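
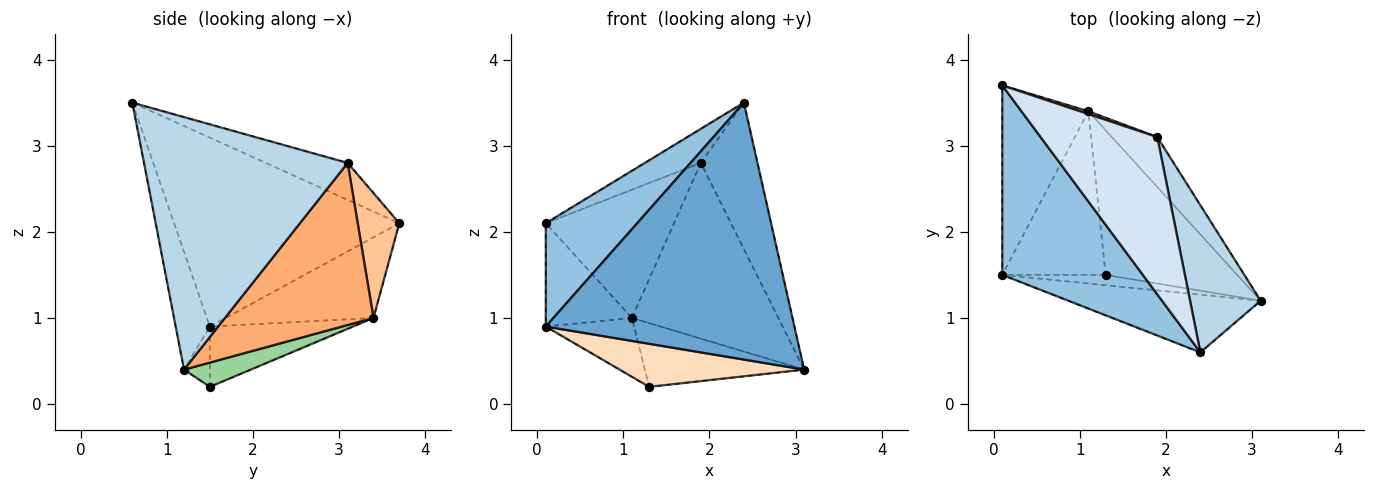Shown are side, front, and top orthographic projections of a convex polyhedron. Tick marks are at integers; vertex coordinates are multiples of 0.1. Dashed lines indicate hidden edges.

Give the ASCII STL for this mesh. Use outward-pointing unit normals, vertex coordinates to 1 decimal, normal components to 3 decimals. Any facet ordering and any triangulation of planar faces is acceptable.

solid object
 facet normal -0.133 -0.967 -0.217
  outer loop
   vertex 2.4 0.6 3.5
   vertex 0.1 1.5 0.9
   vertex 3.1 1.2 0.4
  endloop
 endfacet
 facet normal -0.763 -0.310 0.568
  outer loop
   vertex 2.4 0.6 3.5
   vertex 0.1 3.7 2.1
   vertex 0.1 1.5 0.9
  endloop
 endfacet
 facet normal 0.930 0.259 0.260
  outer loop
   vertex 1.9 3.1 2.8
   vertex 2.4 0.6 3.5
   vertex 3.1 1.2 0.4
  endloop
 endfacet
 facet normal -0.296 0.202 0.934
  outer loop
   vertex 1.9 3.1 2.8
   vertex 0.1 3.7 2.1
   vertex 2.4 0.6 3.5
  endloop
 endfacet
 facet normal -0.635 0.370 -0.678
  outer loop
   vertex 1.1 3.4 1.0
   vertex 0.1 1.5 0.9
   vertex 0.1 3.7 2.1
  endloop
 endfacet
 facet normal 0.698 0.688 -0.196
  outer loop
   vertex 1.1 3.4 1.0
   vertex 1.9 3.1 2.8
   vertex 3.1 1.2 0.4
  endloop
 endfacet
 facet normal 0.309 0.951 0.021
  outer loop
   vertex 1.1 3.4 1.0
   vertex 0.1 3.7 2.1
   vertex 1.9 3.1 2.8
  endloop
 endfacet
 facet normal -0.135 -0.964 -0.231
  outer loop
   vertex 1.3 1.5 0.2
   vertex 3.1 1.2 0.4
   vertex 0.1 1.5 0.9
  endloop
 endfacet
 facet normal -0.481 0.297 -0.825
  outer loop
   vertex 1.3 1.5 0.2
   vertex 0.1 1.5 0.9
   vertex 1.1 3.4 1.0
  endloop
 endfacet
 facet normal 0.167 0.397 -0.902
  outer loop
   vertex 1.3 1.5 0.2
   vertex 1.1 3.4 1.0
   vertex 3.1 1.2 0.4
  endloop
 endfacet
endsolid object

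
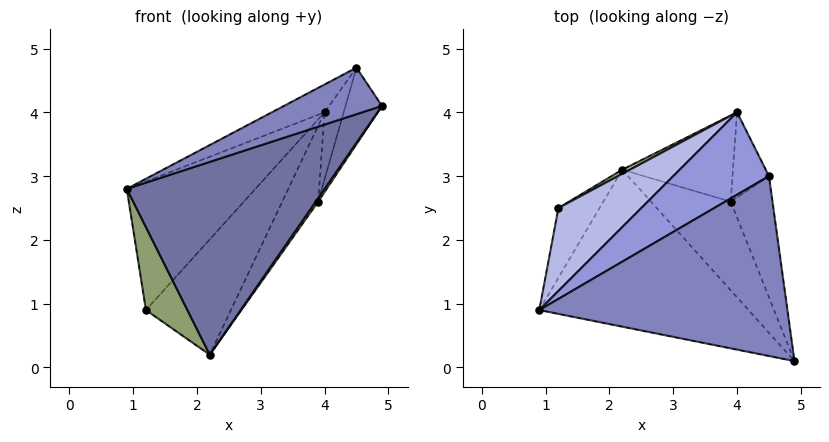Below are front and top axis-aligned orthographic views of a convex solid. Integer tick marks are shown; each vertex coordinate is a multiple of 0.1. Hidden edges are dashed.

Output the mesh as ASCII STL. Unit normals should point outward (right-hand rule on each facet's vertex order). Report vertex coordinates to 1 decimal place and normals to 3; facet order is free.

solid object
 facet normal 0.050 -0.775 -0.630
  outer loop
   vertex 2.2 3.1 0.2
   vertex 4.9 0.1 4.1
   vertex 0.9 0.9 2.8
  endloop
 endfacet
 facet normal -0.343 -0.235 0.909
  outer loop
   vertex 4.5 3.0 4.7
   vertex 0.9 0.9 2.8
   vertex 4.9 0.1 4.1
  endloop
 endfacet
 facet normal -0.566 0.264 0.781
  outer loop
   vertex 4.5 3.0 4.7
   vertex 4.0 4.0 4.0
   vertex 0.9 0.9 2.8
  endloop
 endfacet
 facet normal -0.724 0.580 0.374
  outer loop
   vertex 1.2 2.5 0.9
   vertex 0.9 0.9 2.8
   vertex 4.0 4.0 4.0
  endloop
 endfacet
 facet normal 0.009 -0.766 -0.643
  outer loop
   vertex 1.2 2.5 0.9
   vertex 2.2 3.1 0.2
   vertex 0.9 0.9 2.8
  endloop
 endfacet
 facet normal -0.498 0.866 0.031
  outer loop
   vertex 1.2 2.5 0.9
   vertex 4.0 4.0 4.0
   vertex 2.2 3.1 0.2
  endloop
 endfacet
 facet normal 0.814 -0.023 -0.581
  outer loop
   vertex 3.9 2.6 2.6
   vertex 4.9 0.1 4.1
   vertex 2.2 3.1 0.2
  endloop
 endfacet
 facet normal 0.782 0.412 -0.468
  outer loop
   vertex 3.9 2.6 2.6
   vertex 2.2 3.1 0.2
   vertex 4.0 4.0 4.0
  endloop
 endfacet
 facet normal 0.933 0.191 -0.303
  outer loop
   vertex 3.9 2.6 2.6
   vertex 4.5 3.0 4.7
   vertex 4.9 0.1 4.1
  endloop
 endfacet
 facet normal 0.919 0.243 -0.309
  outer loop
   vertex 3.9 2.6 2.6
   vertex 4.0 4.0 4.0
   vertex 4.5 3.0 4.7
  endloop
 endfacet
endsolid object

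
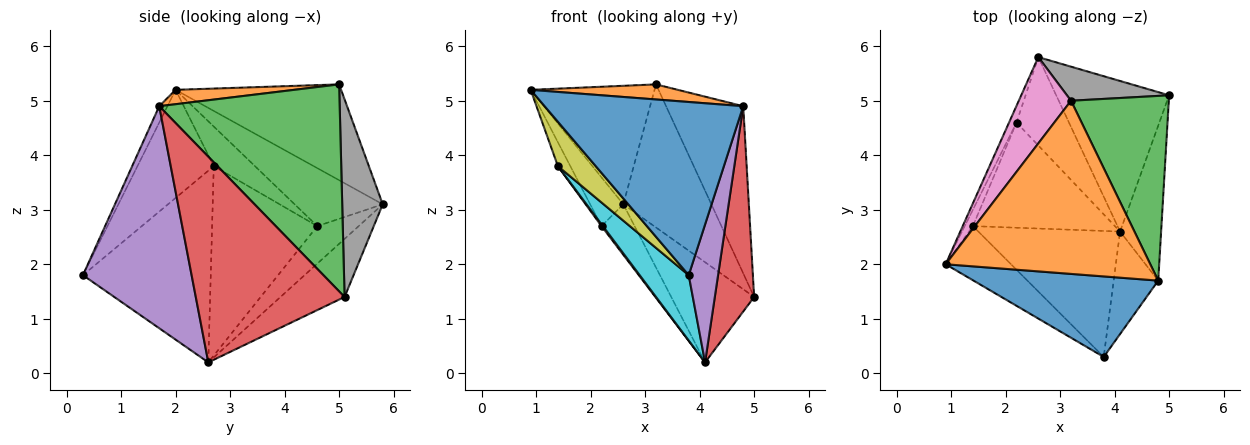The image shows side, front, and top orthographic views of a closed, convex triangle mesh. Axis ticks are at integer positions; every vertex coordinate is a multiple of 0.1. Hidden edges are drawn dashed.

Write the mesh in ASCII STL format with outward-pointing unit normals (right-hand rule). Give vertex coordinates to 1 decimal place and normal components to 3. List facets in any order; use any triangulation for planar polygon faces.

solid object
 facet normal -0.037 -0.906 0.421
  outer loop
   vertex 4.8 1.7 4.9
   vertex 0.9 2.0 5.2
   vertex 3.8 0.3 1.8
  endloop
 endfacet
 facet normal 0.070 -0.087 0.994
  outer loop
   vertex 4.8 1.7 4.9
   vertex 3.2 5.0 5.3
   vertex 0.9 2.0 5.2
  endloop
 endfacet
 facet normal 0.843 0.361 0.398
  outer loop
   vertex 4.8 1.7 4.9
   vertex 5.0 5.1 1.4
   vertex 3.2 5.0 5.3
  endloop
 endfacet
 facet normal 0.949 -0.251 -0.189
  outer loop
   vertex 4.1 2.6 0.2
   vertex 5.0 5.1 1.4
   vertex 4.8 1.7 4.9
  endloop
 endfacet
 facet normal 0.948 -0.256 -0.190
  outer loop
   vertex 4.1 2.6 0.2
   vertex 4.8 1.7 4.9
   vertex 3.8 0.3 1.8
  endloop
 endfacet
 facet normal -0.394 0.509 -0.765
  outer loop
   vertex 2.6 5.8 3.1
   vertex 5.0 5.1 1.4
   vertex 4.1 2.6 0.2
  endloop
 endfacet
 facet normal -0.734 0.549 0.400
  outer loop
   vertex 2.6 5.8 3.1
   vertex 0.9 2.0 5.2
   vertex 3.2 5.0 5.3
  endloop
 endfacet
 facet normal 0.409 0.888 0.211
  outer loop
   vertex 2.6 5.8 3.1
   vertex 3.2 5.0 5.3
   vertex 5.0 5.1 1.4
  endloop
 endfacet
 facet normal -0.788 -0.391 -0.477
  outer loop
   vertex 1.4 2.7 3.8
   vertex 3.8 0.3 1.8
   vertex 0.9 2.0 5.2
  endloop
 endfacet
 facet normal -0.768 -0.295 -0.568
  outer loop
   vertex 1.4 2.7 3.8
   vertex 4.1 2.6 0.2
   vertex 3.8 0.3 1.8
  endloop
 endfacet
 facet normal -0.527 0.422 -0.738
  outer loop
   vertex 2.2 4.6 2.7
   vertex 2.6 5.8 3.1
   vertex 4.1 2.6 0.2
  endloop
 endfacet
 facet normal -0.800 -0.010 -0.600
  outer loop
   vertex 2.2 4.6 2.7
   vertex 4.1 2.6 0.2
   vertex 1.4 2.7 3.8
  endloop
 endfacet
 facet normal -0.929 0.350 -0.120
  outer loop
   vertex 2.2 4.6 2.7
   vertex 0.9 2.0 5.2
   vertex 2.6 5.8 3.1
  endloop
 endfacet
 facet normal -0.939 0.283 -0.194
  outer loop
   vertex 2.2 4.6 2.7
   vertex 1.4 2.7 3.8
   vertex 0.9 2.0 5.2
  endloop
 endfacet
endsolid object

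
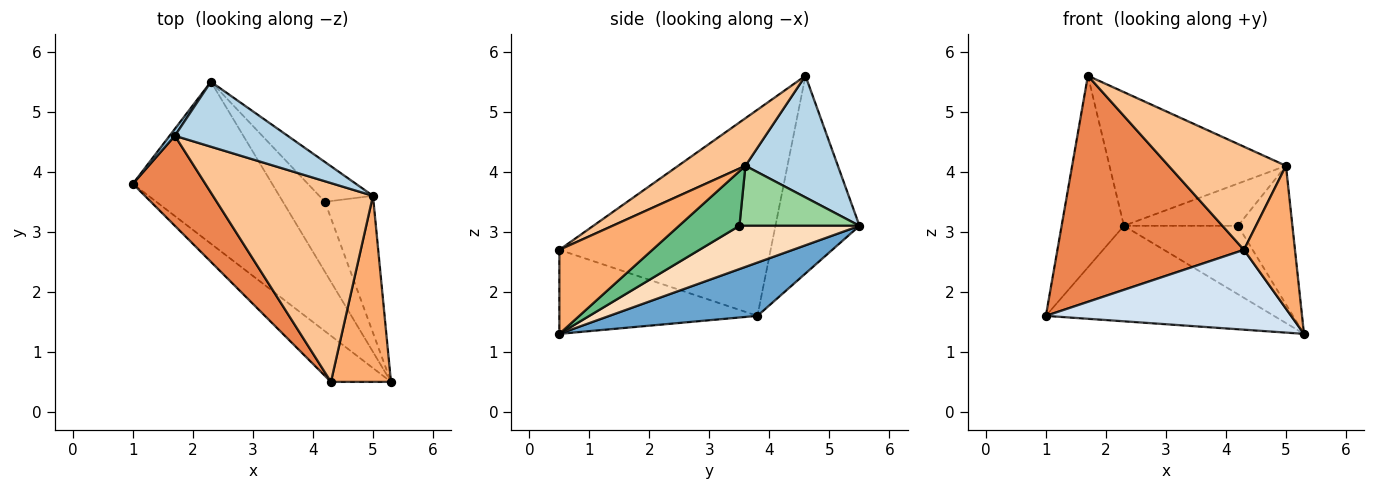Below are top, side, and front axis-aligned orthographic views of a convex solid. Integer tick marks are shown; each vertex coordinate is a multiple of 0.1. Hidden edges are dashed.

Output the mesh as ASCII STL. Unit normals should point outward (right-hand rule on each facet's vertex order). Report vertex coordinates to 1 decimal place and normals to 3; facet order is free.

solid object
 facet normal 0.313 0.482 -0.818
  outer loop
   vertex 2.3 5.5 3.1
   vertex 5.3 0.5 1.3
   vertex 1.0 3.8 1.6
  endloop
 endfacet
 facet normal -0.803 0.595 0.022
  outer loop
   vertex 1.7 4.6 5.6
   vertex 2.3 5.5 3.1
   vertex 1.0 3.8 1.6
  endloop
 endfacet
 facet normal 0.426 0.814 0.395
  outer loop
   vertex 5.0 3.6 4.1
   vertex 2.3 5.5 3.1
   vertex 1.7 4.6 5.6
  endloop
 endfacet
 facet normal -0.573 -0.710 -0.409
  outer loop
   vertex 4.3 0.5 2.7
   vertex 1.0 3.8 1.6
   vertex 5.3 0.5 1.3
  endloop
 endfacet
 facet normal -0.725 -0.640 0.255
  outer loop
   vertex 4.3 0.5 2.7
   vertex 1.7 4.6 5.6
   vertex 1.0 3.8 1.6
  endloop
 endfacet
 facet normal 0.743 -0.408 0.531
  outer loop
   vertex 4.3 0.5 2.7
   vertex 5.3 0.5 1.3
   vertex 5.0 3.6 4.1
  endloop
 endfacet
 facet normal 0.255 -0.445 0.858
  outer loop
   vertex 4.3 0.5 2.7
   vertex 5.0 3.6 4.1
   vertex 1.7 4.6 5.6
  endloop
 endfacet
 facet normal 0.593 0.563 -0.576
  outer loop
   vertex 4.2 3.5 3.1
   vertex 5.3 0.5 1.3
   vertex 2.3 5.5 3.1
  endloop
 endfacet
 facet normal 0.620 0.558 -0.552
  outer loop
   vertex 4.2 3.5 3.1
   vertex 5.0 3.6 4.1
   vertex 5.3 0.5 1.3
  endloop
 endfacet
 facet normal 0.608 0.578 -0.544
  outer loop
   vertex 4.2 3.5 3.1
   vertex 2.3 5.5 3.1
   vertex 5.0 3.6 4.1
  endloop
 endfacet
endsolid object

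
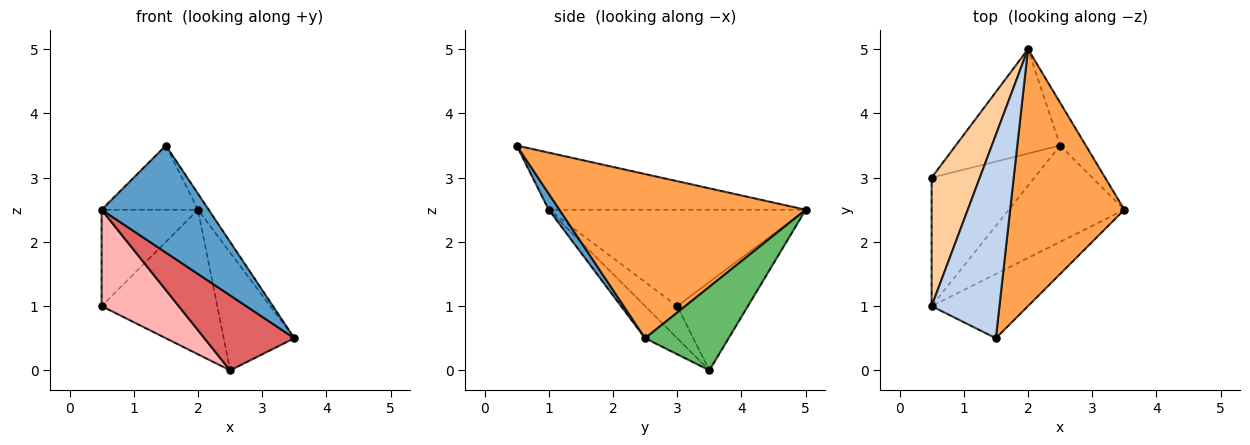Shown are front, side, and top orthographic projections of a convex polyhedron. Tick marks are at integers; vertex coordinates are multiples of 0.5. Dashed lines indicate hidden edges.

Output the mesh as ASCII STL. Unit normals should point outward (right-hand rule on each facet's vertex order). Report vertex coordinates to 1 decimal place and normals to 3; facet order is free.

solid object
 facet normal 0.085 -0.854 -0.513
  outer loop
   vertex 1.5 0.5 3.5
   vertex 0.5 1.0 2.5
   vertex 3.5 2.5 0.5
  endloop
 endfacet
 facet normal -0.626 0.235 0.744
  outer loop
   vertex 1.5 0.5 3.5
   vertex 2.0 5.0 2.5
   vertex 0.5 1.0 2.5
  endloop
 endfacet
 facet normal 0.820 0.036 0.571
  outer loop
   vertex 1.5 0.5 3.5
   vertex 3.5 2.5 0.5
   vertex 2.0 5.0 2.5
  endloop
 endfacet
 facet normal -0.848 0.318 0.424
  outer loop
   vertex 0.5 3.0 1.0
   vertex 0.5 1.0 2.5
   vertex 2.0 5.0 2.5
  endloop
 endfacet
 facet normal 0.743 0.629 -0.229
  outer loop
   vertex 2.5 3.5 0.0
   vertex 2.0 5.0 2.5
   vertex 3.5 2.5 0.5
  endloop
 endfacet
 facet normal -0.444 0.726 -0.525
  outer loop
   vertex 2.5 3.5 0.0
   vertex 0.5 3.0 1.0
   vertex 2.0 5.0 2.5
  endloop
 endfacet
 facet normal -0.214 -0.600 -0.771
  outer loop
   vertex 2.5 3.5 0.0
   vertex 3.5 2.5 0.5
   vertex 0.5 1.0 2.5
  endloop
 endfacet
 facet normal -0.243 -0.582 -0.776
  outer loop
   vertex 2.5 3.5 0.0
   vertex 0.5 1.0 2.5
   vertex 0.5 3.0 1.0
  endloop
 endfacet
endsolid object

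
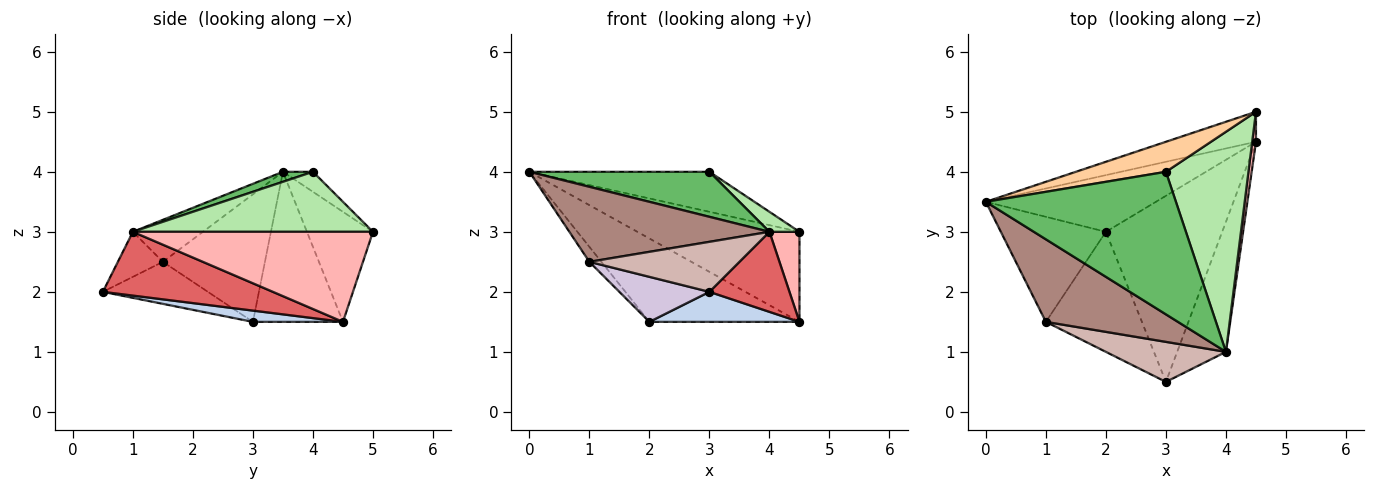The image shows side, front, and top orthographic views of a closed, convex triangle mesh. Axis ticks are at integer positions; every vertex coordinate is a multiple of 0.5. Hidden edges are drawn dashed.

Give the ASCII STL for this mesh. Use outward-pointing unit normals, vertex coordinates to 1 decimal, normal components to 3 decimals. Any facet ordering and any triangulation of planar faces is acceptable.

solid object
 facet normal -0.444 0.741 -0.504
  outer loop
   vertex 2.0 3.0 1.5
   vertex 0.0 3.5 4.0
   vertex 4.5 4.5 1.5
  endloop
 endfacet
 facet normal 0.095 -0.159 -0.983
  outer loop
   vertex 2.0 3.0 1.5
   vertex 4.5 4.5 1.5
   vertex 3.0 0.5 2.0
  endloop
 endfacet
 facet normal -0.361 0.885 -0.295
  outer loop
   vertex 4.5 5.0 3.0
   vertex 4.5 4.5 1.5
   vertex 0.0 3.5 4.0
  endloop
 endfacet
 facet normal -0.132 0.793 0.595
  outer loop
   vertex 4.5 5.0 3.0
   vertex 0.0 3.5 4.0
   vertex 3.0 4.0 4.0
  endloop
 endfacet
 facet normal 0.050 -0.301 0.952
  outer loop
   vertex 4.0 1.0 3.0
   vertex 3.0 4.0 4.0
   vertex 0.0 3.5 4.0
  endloop
 endfacet
 facet normal 0.587 -0.073 0.807
  outer loop
   vertex 4.0 1.0 3.0
   vertex 4.5 5.0 3.0
   vertex 3.0 4.0 4.0
  endloop
 endfacet
 facet normal 0.744 -0.350 -0.569
  outer loop
   vertex 4.0 1.0 3.0
   vertex 3.0 0.5 2.0
   vertex 4.5 4.5 1.5
  endloop
 endfacet
 facet normal 0.991 -0.124 0.041
  outer loop
   vertex 4.0 1.0 3.0
   vertex 4.5 4.5 1.5
   vertex 4.5 5.0 3.0
  endloop
 endfacet
 facet normal -0.769 0.090 -0.633
  outer loop
   vertex 1.0 1.5 2.5
   vertex 0.0 3.5 4.0
   vertex 2.0 3.0 1.5
  endloop
 endfacet
 facet normal -0.379 -0.325 -0.866
  outer loop
   vertex 1.0 1.5 2.5
   vertex 2.0 3.0 1.5
   vertex 3.0 0.5 2.0
  endloop
 endfacet
 facet normal -0.229 -0.655 0.720
  outer loop
   vertex 1.0 1.5 2.5
   vertex 4.0 1.0 3.0
   vertex 0.0 3.5 4.0
  endloop
 endfacet
 facet normal -0.228 -0.760 0.608
  outer loop
   vertex 1.0 1.5 2.5
   vertex 3.0 0.5 2.0
   vertex 4.0 1.0 3.0
  endloop
 endfacet
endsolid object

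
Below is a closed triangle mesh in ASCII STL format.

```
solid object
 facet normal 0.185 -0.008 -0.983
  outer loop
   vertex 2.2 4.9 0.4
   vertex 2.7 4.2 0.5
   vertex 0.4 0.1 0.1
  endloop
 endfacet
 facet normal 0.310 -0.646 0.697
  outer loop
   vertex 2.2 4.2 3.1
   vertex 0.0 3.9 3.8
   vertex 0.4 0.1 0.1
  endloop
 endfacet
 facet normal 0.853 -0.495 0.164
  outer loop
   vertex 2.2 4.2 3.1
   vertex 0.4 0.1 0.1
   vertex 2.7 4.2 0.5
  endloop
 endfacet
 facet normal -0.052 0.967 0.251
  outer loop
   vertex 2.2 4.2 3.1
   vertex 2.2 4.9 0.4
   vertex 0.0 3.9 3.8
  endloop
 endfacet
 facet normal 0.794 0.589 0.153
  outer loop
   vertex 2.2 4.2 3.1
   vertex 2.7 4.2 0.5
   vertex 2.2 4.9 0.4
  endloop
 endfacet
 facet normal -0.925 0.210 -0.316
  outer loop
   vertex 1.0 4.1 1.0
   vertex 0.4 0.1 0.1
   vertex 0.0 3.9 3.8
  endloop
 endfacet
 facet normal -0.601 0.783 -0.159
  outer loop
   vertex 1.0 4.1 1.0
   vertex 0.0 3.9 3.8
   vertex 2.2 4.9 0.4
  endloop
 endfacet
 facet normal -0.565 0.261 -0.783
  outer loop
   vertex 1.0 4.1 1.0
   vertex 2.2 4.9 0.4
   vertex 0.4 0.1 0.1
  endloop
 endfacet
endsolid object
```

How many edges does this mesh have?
12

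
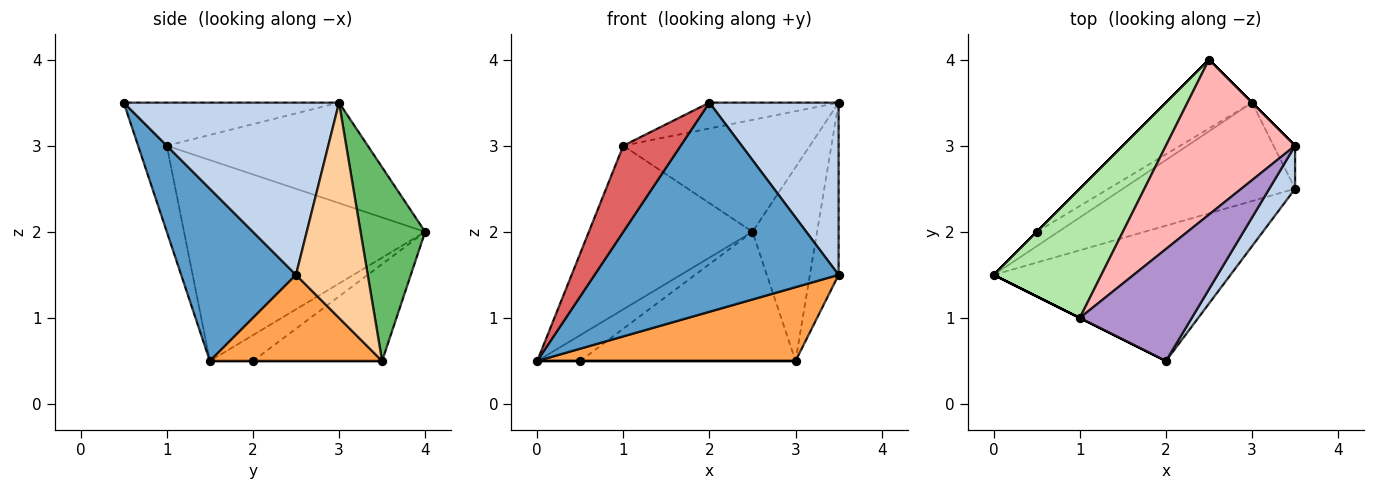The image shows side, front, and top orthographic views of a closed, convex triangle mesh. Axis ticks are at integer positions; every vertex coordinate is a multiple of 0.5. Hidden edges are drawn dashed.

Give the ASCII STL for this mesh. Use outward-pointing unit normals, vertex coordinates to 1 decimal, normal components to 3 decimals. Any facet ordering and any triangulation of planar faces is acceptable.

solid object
 facet normal 0.367 -0.781 -0.505
  outer loop
   vertex 2.0 0.5 3.5
   vertex 0.0 1.5 0.5
   vertex 3.5 2.5 1.5
  endloop
 endfacet
 facet normal 0.850 -0.510 0.128
  outer loop
   vertex 3.5 3.0 3.5
   vertex 2.0 0.5 3.5
   vertex 3.5 2.5 1.5
  endloop
 endfacet
 facet normal 0.371 -0.557 -0.743
  outer loop
   vertex 3.0 3.5 0.5
   vertex 3.5 2.5 1.5
   vertex 0.0 1.5 0.5
  endloop
 endfacet
 facet normal 0.925 0.370 -0.092
  outer loop
   vertex 3.0 3.5 0.5
   vertex 3.5 3.0 3.5
   vertex 3.5 2.5 1.5
  endloop
 endfacet
 facet normal 0.707 0.707 0.000
  outer loop
   vertex 3.0 3.5 0.5
   vertex 2.5 4.0 2.0
   vertex 3.5 3.0 3.5
  endloop
 endfacet
 facet normal -0.756 0.513 0.405
  outer loop
   vertex 1.0 1.0 3.0
   vertex 2.5 4.0 2.0
   vertex 0.0 1.5 0.5
  endloop
 endfacet
 facet normal -0.447 -0.894 0.000
  outer loop
   vertex 1.0 1.0 3.0
   vertex 0.0 1.5 0.5
   vertex 2.0 0.5 3.5
  endloop
 endfacet
 facet normal -0.533 0.495 0.686
  outer loop
   vertex 1.0 1.0 3.0
   vertex 3.5 3.0 3.5
   vertex 2.5 4.0 2.0
  endloop
 endfacet
 facet normal -0.351 0.211 0.912
  outer loop
   vertex 1.0 1.0 3.0
   vertex 2.0 0.5 3.5
   vertex 3.5 3.0 3.5
  endloop
 endfacet
 facet normal -0.707 0.707 0.000
  outer loop
   vertex 0.5 2.0 0.5
   vertex 0.0 1.5 0.5
   vertex 2.5 4.0 2.0
  endloop
 endfacet
 facet normal 0.000 0.000 -1.000
  outer loop
   vertex 0.5 2.0 0.5
   vertex 3.0 3.5 0.5
   vertex 0.0 1.5 0.5
  endloop
 endfacet
 facet normal -0.468 0.780 -0.416
  outer loop
   vertex 0.5 2.0 0.5
   vertex 2.5 4.0 2.0
   vertex 3.0 3.5 0.5
  endloop
 endfacet
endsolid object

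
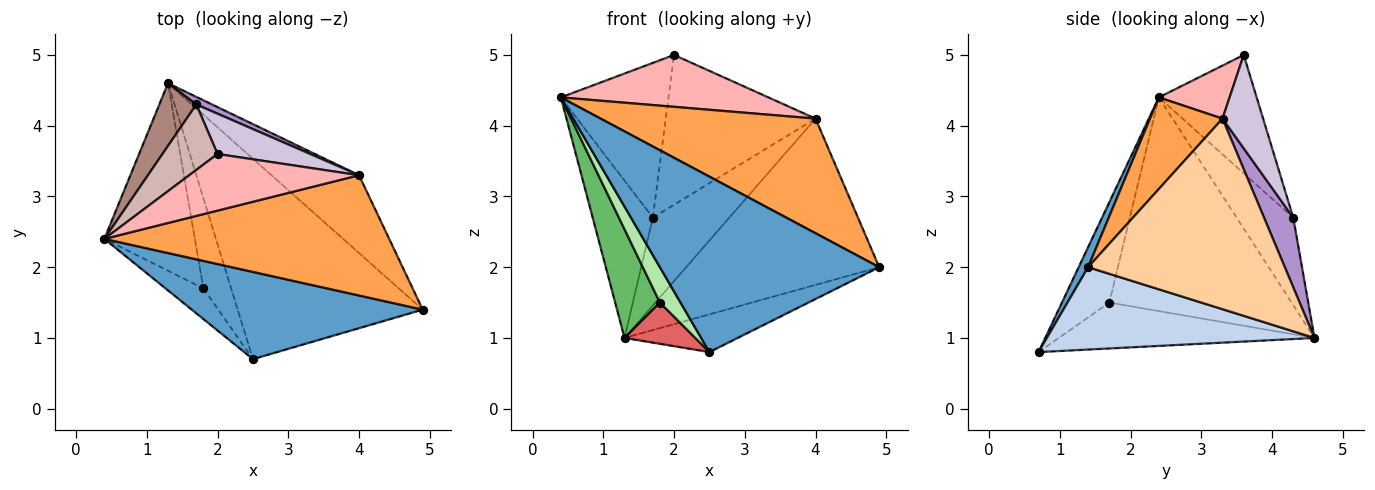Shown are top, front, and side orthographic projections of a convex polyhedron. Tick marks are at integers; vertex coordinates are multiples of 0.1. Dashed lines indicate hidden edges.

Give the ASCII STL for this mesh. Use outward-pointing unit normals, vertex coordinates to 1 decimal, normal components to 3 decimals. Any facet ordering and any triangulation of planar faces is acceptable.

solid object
 facet normal 0.038 -0.895 0.445
  outer loop
   vertex 2.5 0.7 0.8
   vertex 4.9 1.4 2.0
   vertex 0.4 2.4 4.4
  endloop
 endfacet
 facet normal 0.401 0.169 -0.900
  outer loop
   vertex 2.5 0.7 0.8
   vertex 1.3 4.6 1.0
   vertex 4.9 1.4 2.0
  endloop
 endfacet
 facet normal 0.227 -0.672 0.705
  outer loop
   vertex 4.0 3.3 4.1
   vertex 0.4 2.4 4.4
   vertex 4.9 1.4 2.0
  endloop
 endfacet
 facet normal 0.678 0.666 -0.312
  outer loop
   vertex 4.0 3.3 4.1
   vertex 4.9 1.4 2.0
   vertex 1.3 4.6 1.0
  endloop
 endfacet
 facet normal -0.898 -0.220 -0.380
  outer loop
   vertex 1.8 1.7 1.5
   vertex 0.4 2.4 4.4
   vertex 1.3 4.6 1.0
  endloop
 endfacet
 facet normal -0.866 -0.377 -0.327
  outer loop
   vertex 1.8 1.7 1.5
   vertex 2.5 0.7 0.8
   vertex 0.4 2.4 4.4
  endloop
 endfacet
 facet normal -0.833 -0.230 -0.504
  outer loop
   vertex 1.8 1.7 1.5
   vertex 1.3 4.6 1.0
   vertex 2.5 0.7 0.8
  endloop
 endfacet
 facet normal 0.224 -0.658 0.718
  outer loop
   vertex 2.0 3.6 5.0
   vertex 0.4 2.4 4.4
   vertex 4.0 3.3 4.1
  endloop
 endfacet
 facet normal 0.356 0.931 0.081
  outer loop
   vertex 1.7 4.3 2.7
   vertex 4.0 3.3 4.1
   vertex 1.3 4.6 1.0
  endloop
 endfacet
 facet normal 0.253 0.934 0.251
  outer loop
   vertex 1.7 4.3 2.7
   vertex 2.0 3.6 5.0
   vertex 4.0 3.3 4.1
  endloop
 endfacet
 facet normal -0.658 0.699 0.278
  outer loop
   vertex 1.7 4.3 2.7
   vertex 1.3 4.6 1.0
   vertex 0.4 2.4 4.4
  endloop
 endfacet
 facet normal -0.642 0.706 0.299
  outer loop
   vertex 1.7 4.3 2.7
   vertex 0.4 2.4 4.4
   vertex 2.0 3.6 5.0
  endloop
 endfacet
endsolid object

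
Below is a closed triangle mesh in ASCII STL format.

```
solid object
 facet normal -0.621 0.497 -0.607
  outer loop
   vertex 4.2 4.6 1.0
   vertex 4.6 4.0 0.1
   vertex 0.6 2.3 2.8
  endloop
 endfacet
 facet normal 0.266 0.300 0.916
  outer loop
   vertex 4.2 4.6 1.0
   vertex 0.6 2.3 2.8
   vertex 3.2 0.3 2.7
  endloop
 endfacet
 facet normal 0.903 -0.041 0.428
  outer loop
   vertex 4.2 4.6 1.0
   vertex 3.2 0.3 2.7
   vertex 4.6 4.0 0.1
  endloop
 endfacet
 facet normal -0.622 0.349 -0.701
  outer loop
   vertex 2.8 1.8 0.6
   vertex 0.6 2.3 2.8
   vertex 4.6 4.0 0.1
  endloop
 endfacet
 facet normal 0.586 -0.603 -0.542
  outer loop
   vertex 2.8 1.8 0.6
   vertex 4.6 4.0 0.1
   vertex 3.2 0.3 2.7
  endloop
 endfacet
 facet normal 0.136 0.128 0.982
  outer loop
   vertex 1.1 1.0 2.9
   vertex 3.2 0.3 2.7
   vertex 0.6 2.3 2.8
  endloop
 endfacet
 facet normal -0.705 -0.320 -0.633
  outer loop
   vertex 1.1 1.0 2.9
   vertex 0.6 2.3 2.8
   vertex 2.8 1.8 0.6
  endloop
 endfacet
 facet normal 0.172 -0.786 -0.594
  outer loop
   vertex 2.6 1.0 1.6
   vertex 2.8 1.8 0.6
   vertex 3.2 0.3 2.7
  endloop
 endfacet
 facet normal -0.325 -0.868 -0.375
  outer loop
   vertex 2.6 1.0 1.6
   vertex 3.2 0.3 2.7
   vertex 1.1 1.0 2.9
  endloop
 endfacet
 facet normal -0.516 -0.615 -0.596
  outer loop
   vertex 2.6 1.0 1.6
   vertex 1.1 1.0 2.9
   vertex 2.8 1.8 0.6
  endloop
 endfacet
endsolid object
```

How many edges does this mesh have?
15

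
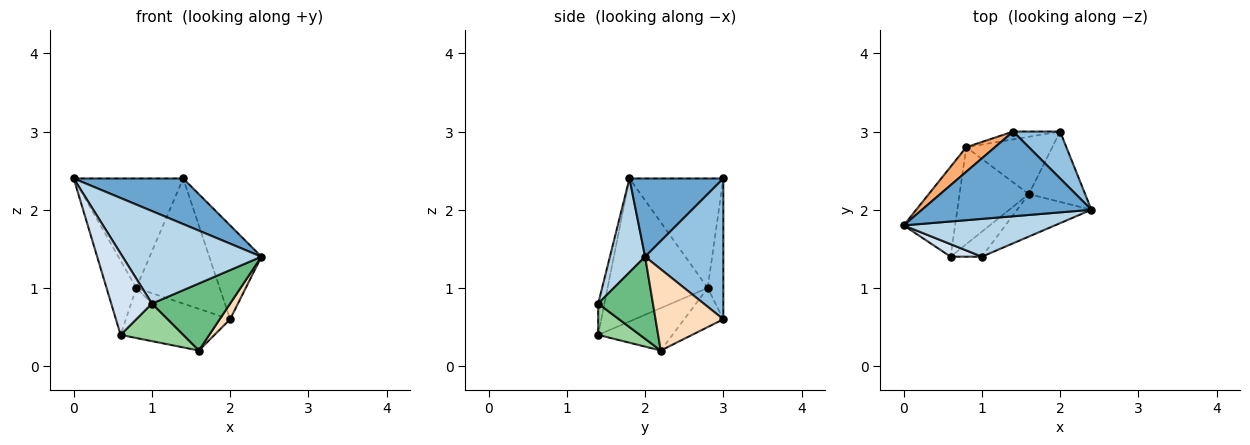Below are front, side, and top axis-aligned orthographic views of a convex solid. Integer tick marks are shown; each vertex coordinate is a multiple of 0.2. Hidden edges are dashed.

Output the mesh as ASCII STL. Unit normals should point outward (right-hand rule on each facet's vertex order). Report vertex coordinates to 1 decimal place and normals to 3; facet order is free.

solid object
 facet normal 0.376 -0.439 0.816
  outer loop
   vertex 1.4 3.0 2.4
   vertex 0.0 1.8 2.4
   vertex 2.4 2.0 1.4
  endloop
 endfacet
 facet normal 0.802 0.535 0.267
  outer loop
   vertex 1.4 3.0 2.4
   vertex 2.4 2.0 1.4
   vertex 2.0 3.0 0.6
  endloop
 endfacet
 facet normal 0.228 -0.901 0.368
  outer loop
   vertex 1.0 1.4 0.8
   vertex 2.4 2.0 1.4
   vertex 0.0 1.8 2.4
  endloop
 endfacet
 facet normal -0.150 -0.977 0.150
  outer loop
   vertex 1.0 1.4 0.8
   vertex 0.0 1.8 2.4
   vertex 0.6 1.4 0.4
  endloop
 endfacet
 facet normal -0.906 0.269 -0.326
  outer loop
   vertex 0.8 2.8 1.0
   vertex 0.6 1.4 0.4
   vertex 0.0 1.8 2.4
  endloop
 endfacet
 facet normal -0.642 0.748 0.168
  outer loop
   vertex 0.8 2.8 1.0
   vertex 0.0 1.8 2.4
   vertex 1.4 3.0 2.4
  endloop
 endfacet
 facet normal -0.184 0.981 -0.061
  outer loop
   vertex 0.8 2.8 1.0
   vertex 1.4 3.0 2.4
   vertex 2.0 3.0 0.6
  endloop
 endfacet
 facet normal 0.816 -0.125 -0.565
  outer loop
   vertex 1.6 2.2 0.2
   vertex 2.0 3.0 0.6
   vertex 2.4 2.0 1.4
  endloop
 endfacet
 facet normal 0.509 -0.727 -0.461
  outer loop
   vertex 1.6 2.2 0.2
   vertex 2.4 2.0 1.4
   vertex 1.0 1.4 0.8
  endloop
 endfacet
 facet normal 0.485 -0.728 -0.485
  outer loop
   vertex 1.6 2.2 0.2
   vertex 1.0 1.4 0.8
   vertex 0.6 1.4 0.4
  endloop
 endfacet
 facet normal -0.345 0.552 -0.759
  outer loop
   vertex 1.6 2.2 0.2
   vertex 0.8 2.8 1.0
   vertex 2.0 3.0 0.6
  endloop
 endfacet
 facet normal -0.478 0.403 -0.780
  outer loop
   vertex 1.6 2.2 0.2
   vertex 0.6 1.4 0.4
   vertex 0.8 2.8 1.0
  endloop
 endfacet
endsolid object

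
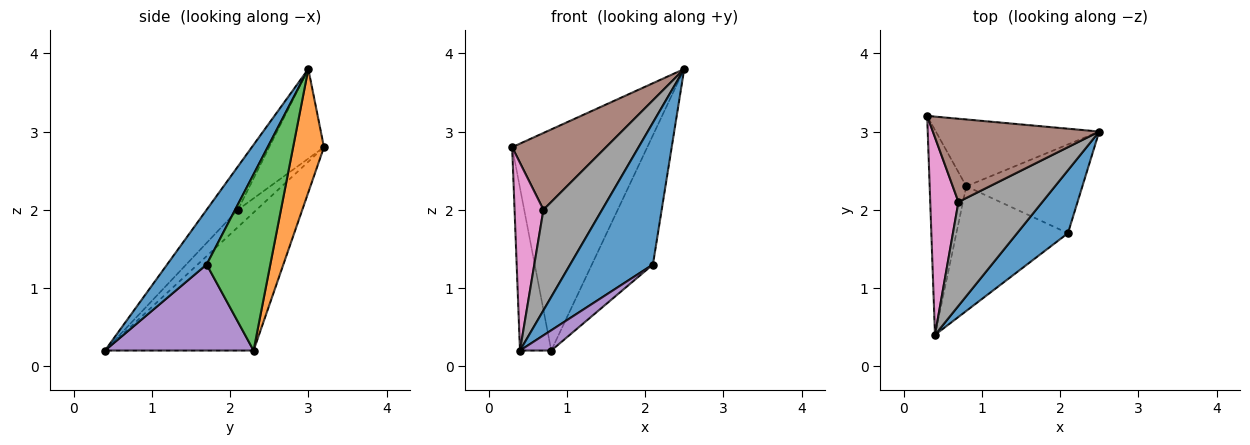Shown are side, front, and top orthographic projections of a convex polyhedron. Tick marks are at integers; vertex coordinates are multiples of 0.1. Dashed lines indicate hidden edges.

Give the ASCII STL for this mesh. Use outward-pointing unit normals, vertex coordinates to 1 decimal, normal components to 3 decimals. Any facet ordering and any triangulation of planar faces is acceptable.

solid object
 facet normal 0.400 -0.838 0.372
  outer loop
   vertex 2.1 1.7 1.3
   vertex 2.5 3.0 3.8
   vertex 0.4 0.4 0.2
  endloop
 endfacet
 facet normal 0.213 0.935 -0.283
  outer loop
   vertex 0.8 2.3 0.2
   vertex 0.3 3.2 2.8
   vertex 2.5 3.0 3.8
  endloop
 endfacet
 facet normal 0.652 0.625 -0.429
  outer loop
   vertex 0.8 2.3 0.2
   vertex 2.5 3.0 3.8
   vertex 2.1 1.7 1.3
  endloop
 endfacet
 facet normal -0.947 0.199 -0.251
  outer loop
   vertex 0.8 2.3 0.2
   vertex 0.4 0.4 0.2
   vertex 0.3 3.2 2.8
  endloop
 endfacet
 facet normal 0.606 -0.128 -0.785
  outer loop
   vertex 0.8 2.3 0.2
   vertex 2.1 1.7 1.3
   vertex 0.4 0.4 0.2
  endloop
 endfacet
 facet normal -0.368 -0.631 0.683
  outer loop
   vertex 0.7 2.1 2.0
   vertex 2.5 3.0 3.8
   vertex 0.3 3.2 2.8
  endloop
 endfacet
 facet normal -0.407 -0.629 0.662
  outer loop
   vertex 0.7 2.1 2.0
   vertex 0.3 3.2 2.8
   vertex 0.4 0.4 0.2
  endloop
 endfacet
 facet normal -0.348 -0.652 0.674
  outer loop
   vertex 0.7 2.1 2.0
   vertex 0.4 0.4 0.2
   vertex 2.5 3.0 3.8
  endloop
 endfacet
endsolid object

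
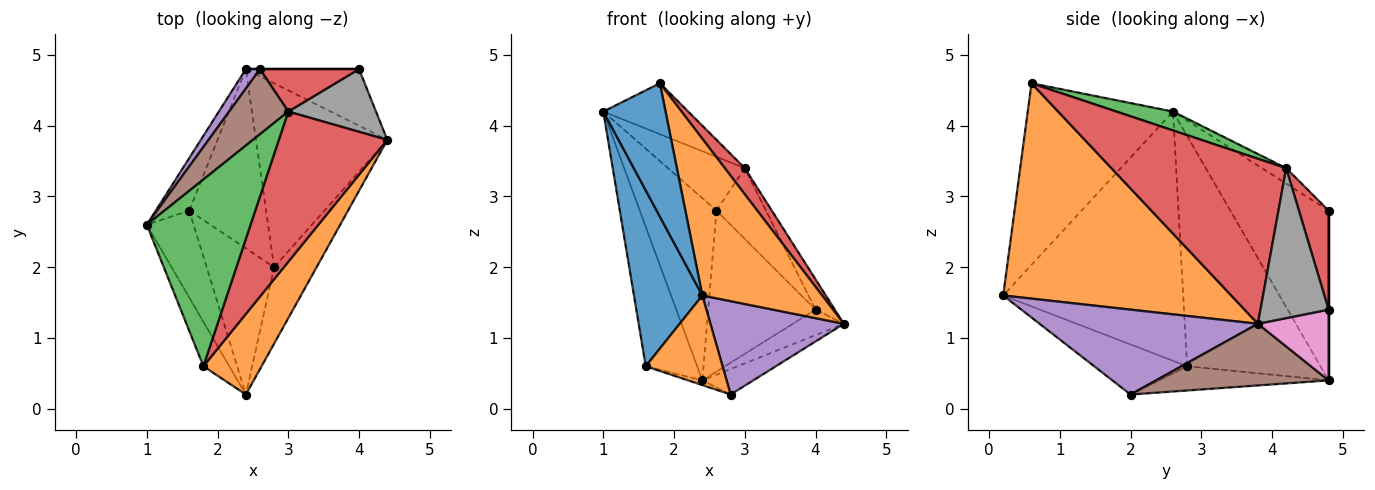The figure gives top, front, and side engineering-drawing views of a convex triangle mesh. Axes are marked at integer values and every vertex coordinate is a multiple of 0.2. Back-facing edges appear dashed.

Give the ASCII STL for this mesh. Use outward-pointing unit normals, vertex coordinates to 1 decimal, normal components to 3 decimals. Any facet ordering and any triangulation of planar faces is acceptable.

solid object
 facet normal -0.911 -0.391 -0.130
  outer loop
   vertex 1.8 0.6 4.6
   vertex 1.0 2.6 4.2
   vertex 2.4 0.2 1.6
  endloop
 endfacet
 facet normal 0.861 -0.452 0.233
  outer loop
   vertex 1.8 0.6 4.6
   vertex 2.4 0.2 1.6
   vertex 4.4 3.8 1.2
  endloop
 endfacet
 facet normal 0.173 0.259 0.950
  outer loop
   vertex 3.0 4.2 3.4
   vertex 1.0 2.6 4.2
   vertex 1.8 0.6 4.6
  endloop
 endfacet
 facet normal 0.832 -0.095 0.547
  outer loop
   vertex 3.0 4.2 3.4
   vertex 1.8 0.6 4.6
   vertex 4.4 3.8 1.2
  endloop
 endfacet
 facet normal 0.785 -0.480 -0.392
  outer loop
   vertex 2.8 2.0 0.2
   vertex 4.4 3.8 1.2
   vertex 2.4 0.2 1.6
  endloop
 endfacet
 facet normal 0.421 0.124 -0.898
  outer loop
   vertex 2.8 2.0 0.2
   vertex 2.4 4.8 0.4
   vertex 4.4 3.8 1.2
  endloop
 endfacet
 facet normal 0.495 0.357 -0.792
  outer loop
   vertex 4.0 4.8 1.4
   vertex 4.4 3.8 1.2
   vertex 2.4 4.8 0.4
  endloop
 endfacet
 facet normal 0.839 0.237 0.490
  outer loop
   vertex 4.0 4.8 1.4
   vertex 3.0 4.2 3.4
   vertex 4.4 3.8 1.2
  endloop
 endfacet
 facet normal -0.925 0.356 -0.134
  outer loop
   vertex 1.6 2.8 0.6
   vertex 1.0 2.6 4.2
   vertex 2.4 4.8 0.4
  endloop
 endfacet
 facet normal -0.301 0.025 -0.953
  outer loop
   vertex 1.6 2.8 0.6
   vertex 2.4 4.8 0.4
   vertex 2.8 2.0 0.2
  endloop
 endfacet
 facet normal -0.921 -0.350 -0.173
  outer loop
   vertex 1.6 2.8 0.6
   vertex 2.4 0.2 1.6
   vertex 1.0 2.6 4.2
  endloop
 endfacet
 facet normal -0.535 -0.442 -0.721
  outer loop
   vertex 1.6 2.8 0.6
   vertex 2.8 2.0 0.2
   vertex 2.4 0.2 1.6
  endloop
 endfacet
 facet normal 0.000 1.000 0.000
  outer loop
   vertex 2.6 4.8 2.8
   vertex 4.0 4.8 1.4
   vertex 2.4 4.8 0.4
  endloop
 endfacet
 facet normal 0.457 0.762 0.457
  outer loop
   vertex 2.6 4.8 2.8
   vertex 3.0 4.2 3.4
   vertex 4.0 4.8 1.4
  endloop
 endfacet
 facet normal -0.787 0.614 0.066
  outer loop
   vertex 2.6 4.8 2.8
   vertex 2.4 4.8 0.4
   vertex 1.0 2.6 4.2
  endloop
 endfacet
 facet normal -0.197 0.624 0.756
  outer loop
   vertex 2.6 4.8 2.8
   vertex 1.0 2.6 4.2
   vertex 3.0 4.2 3.4
  endloop
 endfacet
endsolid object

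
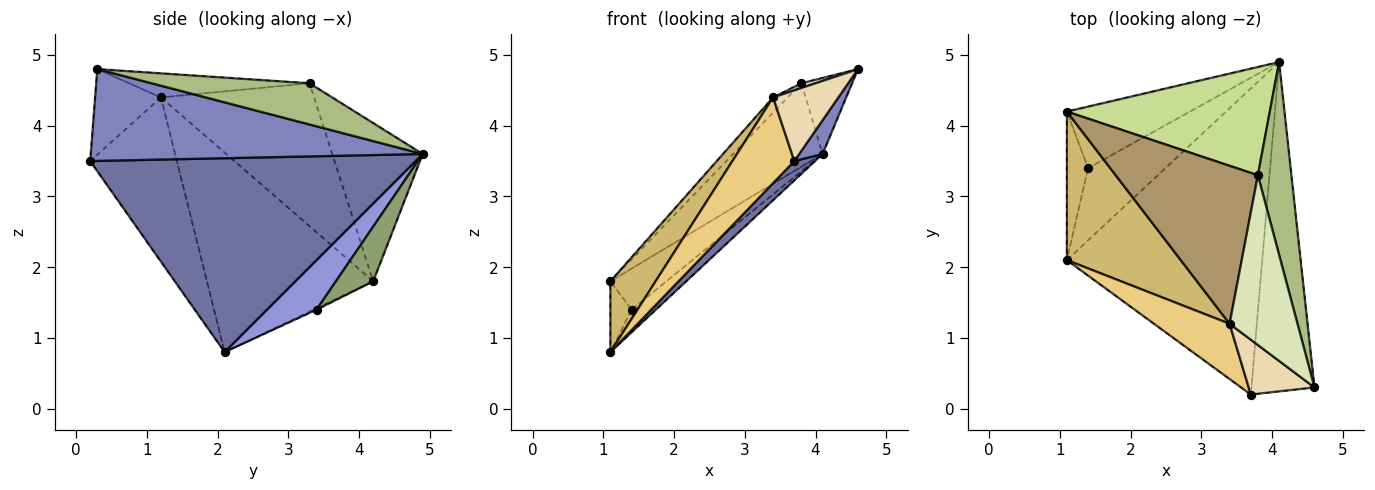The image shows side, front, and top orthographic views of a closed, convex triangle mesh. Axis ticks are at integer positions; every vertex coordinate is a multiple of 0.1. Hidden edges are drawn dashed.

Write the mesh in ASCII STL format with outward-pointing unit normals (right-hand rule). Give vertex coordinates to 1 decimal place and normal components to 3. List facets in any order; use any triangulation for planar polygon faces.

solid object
 facet normal 0.704 -0.045 -0.709
  outer loop
   vertex 3.7 0.2 3.5
   vertex 1.1 2.1 0.8
   vertex 4.1 4.9 3.6
  endloop
 endfacet
 facet normal 0.823 -0.058 -0.565
  outer loop
   vertex 3.7 0.2 3.5
   vertex 4.1 4.9 3.6
   vertex 4.6 0.3 4.8
  endloop
 endfacet
 facet normal 0.521 0.255 -0.814
  outer loop
   vertex 1.4 3.4 1.4
   vertex 4.1 4.9 3.6
   vertex 1.1 2.1 0.8
  endloop
 endfacet
 facet normal -0.057 0.429 -0.901
  outer loop
   vertex 1.4 3.4 1.4
   vertex 1.1 2.1 0.8
   vertex 1.1 4.2 1.8
  endloop
 endfacet
 facet normal 0.347 0.520 -0.780
  outer loop
   vertex 1.4 3.4 1.4
   vertex 1.1 4.2 1.8
   vertex 4.1 4.9 3.6
  endloop
 endfacet
 facet normal 0.753 0.242 0.612
  outer loop
   vertex 3.8 3.3 4.6
   vertex 4.6 0.3 4.8
   vertex 4.1 4.9 3.6
  endloop
 endfacet
 facet normal -0.525 0.520 0.674
  outer loop
   vertex 3.8 3.3 4.6
   vertex 4.1 4.9 3.6
   vertex 1.1 4.2 1.8
  endloop
 endfacet
 facet normal -0.334 -0.026 0.942
  outer loop
   vertex 3.4 1.2 4.4
   vertex 4.6 0.3 4.8
   vertex 3.8 3.3 4.6
  endloop
 endfacet
 facet normal -0.707 0.068 0.704
  outer loop
   vertex 3.4 1.2 4.4
   vertex 3.8 3.3 4.6
   vertex 1.1 4.2 1.8
  endloop
 endfacet
 facet normal -0.845 -0.230 0.483
  outer loop
   vertex 3.4 1.2 4.4
   vertex 1.1 4.2 1.8
   vertex 1.1 2.1 0.8
  endloop
 endfacet
 facet normal -0.762 -0.544 0.351
  outer loop
   vertex 3.4 1.2 4.4
   vertex 1.1 2.1 0.8
   vertex 3.7 0.2 3.5
  endloop
 endfacet
 facet normal -0.623 -0.618 0.479
  outer loop
   vertex 3.4 1.2 4.4
   vertex 3.7 0.2 3.5
   vertex 4.6 0.3 4.8
  endloop
 endfacet
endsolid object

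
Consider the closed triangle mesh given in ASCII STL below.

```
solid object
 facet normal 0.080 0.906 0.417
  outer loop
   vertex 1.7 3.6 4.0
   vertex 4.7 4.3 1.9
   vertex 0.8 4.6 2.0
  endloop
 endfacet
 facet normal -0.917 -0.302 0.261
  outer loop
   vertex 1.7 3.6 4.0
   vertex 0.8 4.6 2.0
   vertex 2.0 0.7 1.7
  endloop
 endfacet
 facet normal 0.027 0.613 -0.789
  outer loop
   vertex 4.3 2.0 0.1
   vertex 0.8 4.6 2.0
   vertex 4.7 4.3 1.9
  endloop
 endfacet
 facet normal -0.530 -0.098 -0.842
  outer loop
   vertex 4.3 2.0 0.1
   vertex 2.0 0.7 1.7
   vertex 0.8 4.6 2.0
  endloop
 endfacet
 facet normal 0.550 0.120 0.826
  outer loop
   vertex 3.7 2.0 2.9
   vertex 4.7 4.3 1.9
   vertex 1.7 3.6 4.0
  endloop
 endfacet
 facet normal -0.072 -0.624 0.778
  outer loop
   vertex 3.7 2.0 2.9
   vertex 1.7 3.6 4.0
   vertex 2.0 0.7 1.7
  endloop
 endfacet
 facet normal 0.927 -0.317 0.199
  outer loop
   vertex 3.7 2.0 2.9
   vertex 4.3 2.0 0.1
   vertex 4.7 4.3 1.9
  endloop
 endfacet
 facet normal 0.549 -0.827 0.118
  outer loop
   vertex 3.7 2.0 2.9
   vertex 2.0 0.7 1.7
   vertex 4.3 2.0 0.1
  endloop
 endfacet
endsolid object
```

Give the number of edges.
12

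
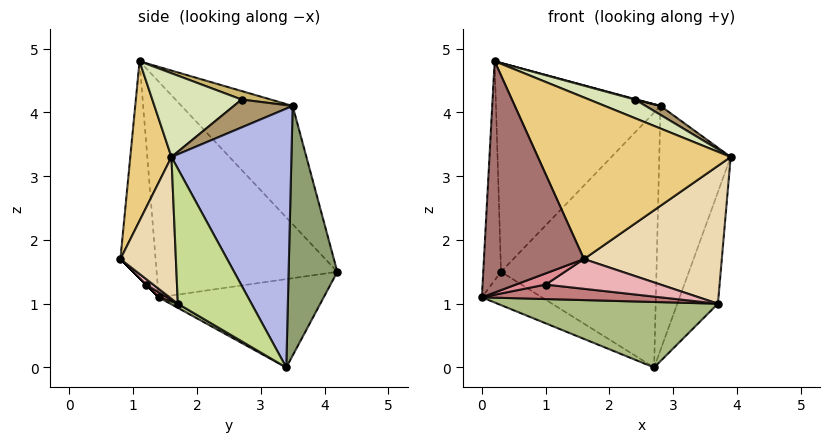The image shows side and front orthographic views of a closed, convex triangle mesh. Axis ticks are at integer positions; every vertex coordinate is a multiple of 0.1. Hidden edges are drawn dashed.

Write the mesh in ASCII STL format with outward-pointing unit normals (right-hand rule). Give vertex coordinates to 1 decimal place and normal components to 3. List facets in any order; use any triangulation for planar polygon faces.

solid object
 facet normal -0.993 0.098 0.062
  outer loop
   vertex 0.2 1.1 4.8
   vertex 0.3 4.2 1.5
   vertex 0.0 1.4 1.1
  endloop
 endfacet
 facet normal -0.479 0.174 -0.860
  outer loop
   vertex 2.7 3.4 0.0
   vertex 0.0 1.4 1.1
   vertex 0.3 4.2 1.5
  endloop
 endfacet
 facet normal -0.445 0.659 0.606
  outer loop
   vertex 2.8 3.5 4.1
   vertex 0.3 4.2 1.5
   vertex 0.2 1.1 4.8
  endloop
 endfacet
 facet normal 0.859 0.511 -0.033
  outer loop
   vertex 2.8 3.5 4.1
   vertex 3.9 1.6 3.3
   vertex 2.7 3.4 0.0
  endloop
 endfacet
 facet normal 0.299 0.954 -0.031
  outer loop
   vertex 2.8 3.5 4.1
   vertex 2.7 3.4 0.0
   vertex 0.3 4.2 1.5
  endloop
 endfacet
 facet normal 0.017 -0.499 -0.866
  outer loop
   vertex 3.7 1.7 1.0
   vertex 0.0 1.4 1.1
   vertex 2.7 3.4 0.0
  endloop
 endfacet
 facet normal 0.874 0.482 -0.055
  outer loop
   vertex 3.7 1.7 1.0
   vertex 2.7 3.4 0.0
   vertex 3.9 1.6 3.3
  endloop
 endfacet
 facet normal 0.391 -0.201 0.898
  outer loop
   vertex 2.4 2.7 4.2
   vertex 0.2 1.1 4.8
   vertex 3.9 1.6 3.3
  endloop
 endfacet
 facet normal 0.449 -0.114 0.886
  outer loop
   vertex 2.4 2.7 4.2
   vertex 3.9 1.6 3.3
   vertex 2.8 3.5 4.1
  endloop
 endfacet
 facet normal 0.275 -0.017 0.961
  outer loop
   vertex 2.4 2.7 4.2
   vertex 2.8 3.5 4.1
   vertex 0.2 1.1 4.8
  endloop
 endfacet
 facet normal 0.205 -0.961 0.186
  outer loop
   vertex 1.6 0.8 1.7
   vertex 3.9 1.6 3.3
   vertex 0.2 1.1 4.8
  endloop
 endfacet
 facet normal 0.372 -0.925 -0.073
  outer loop
   vertex 1.6 0.8 1.7
   vertex 3.7 1.7 1.0
   vertex 3.9 1.6 3.3
  endloop
 endfacet
 facet normal -0.331 -0.942 -0.058
  outer loop
   vertex 1.6 0.8 1.7
   vertex 0.2 1.1 4.8
   vertex 0.0 1.4 1.1
  endloop
 endfacet
 facet normal 0.030 -0.628 -0.778
  outer loop
   vertex 1.0 1.2 1.3
   vertex 0.0 1.4 1.1
   vertex 3.7 1.7 1.0
  endloop
 endfacet
 facet normal 0.000 -0.707 -0.707
  outer loop
   vertex 1.0 1.2 1.3
   vertex 1.6 0.8 1.7
   vertex 0.0 1.4 1.1
  endloop
 endfacet
 facet normal 0.043 -0.674 -0.738
  outer loop
   vertex 1.0 1.2 1.3
   vertex 3.7 1.7 1.0
   vertex 1.6 0.8 1.7
  endloop
 endfacet
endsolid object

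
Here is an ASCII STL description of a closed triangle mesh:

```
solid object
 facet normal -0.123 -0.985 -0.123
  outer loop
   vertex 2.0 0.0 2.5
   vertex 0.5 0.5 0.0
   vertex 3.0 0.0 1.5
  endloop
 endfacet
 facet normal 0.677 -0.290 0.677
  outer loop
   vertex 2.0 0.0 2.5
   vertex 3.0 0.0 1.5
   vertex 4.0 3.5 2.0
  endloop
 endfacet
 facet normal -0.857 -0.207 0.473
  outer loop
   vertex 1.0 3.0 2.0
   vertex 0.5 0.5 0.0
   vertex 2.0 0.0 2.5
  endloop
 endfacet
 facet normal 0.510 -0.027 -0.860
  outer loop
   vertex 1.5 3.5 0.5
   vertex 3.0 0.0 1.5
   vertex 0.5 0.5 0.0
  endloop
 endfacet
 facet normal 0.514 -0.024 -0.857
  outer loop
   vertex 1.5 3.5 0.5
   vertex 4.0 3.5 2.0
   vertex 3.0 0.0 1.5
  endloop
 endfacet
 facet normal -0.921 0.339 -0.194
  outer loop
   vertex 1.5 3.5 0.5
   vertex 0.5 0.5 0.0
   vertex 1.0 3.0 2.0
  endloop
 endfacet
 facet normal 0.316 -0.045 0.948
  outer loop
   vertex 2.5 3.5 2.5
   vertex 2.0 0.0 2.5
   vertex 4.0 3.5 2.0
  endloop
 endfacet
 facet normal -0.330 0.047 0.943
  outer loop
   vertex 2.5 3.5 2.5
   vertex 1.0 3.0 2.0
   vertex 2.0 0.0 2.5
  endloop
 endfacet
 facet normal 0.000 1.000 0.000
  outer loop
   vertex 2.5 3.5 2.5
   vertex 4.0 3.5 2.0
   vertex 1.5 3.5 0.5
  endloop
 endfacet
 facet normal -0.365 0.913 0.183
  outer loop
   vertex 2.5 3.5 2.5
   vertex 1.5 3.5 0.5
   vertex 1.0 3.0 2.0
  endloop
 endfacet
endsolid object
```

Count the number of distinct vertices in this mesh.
7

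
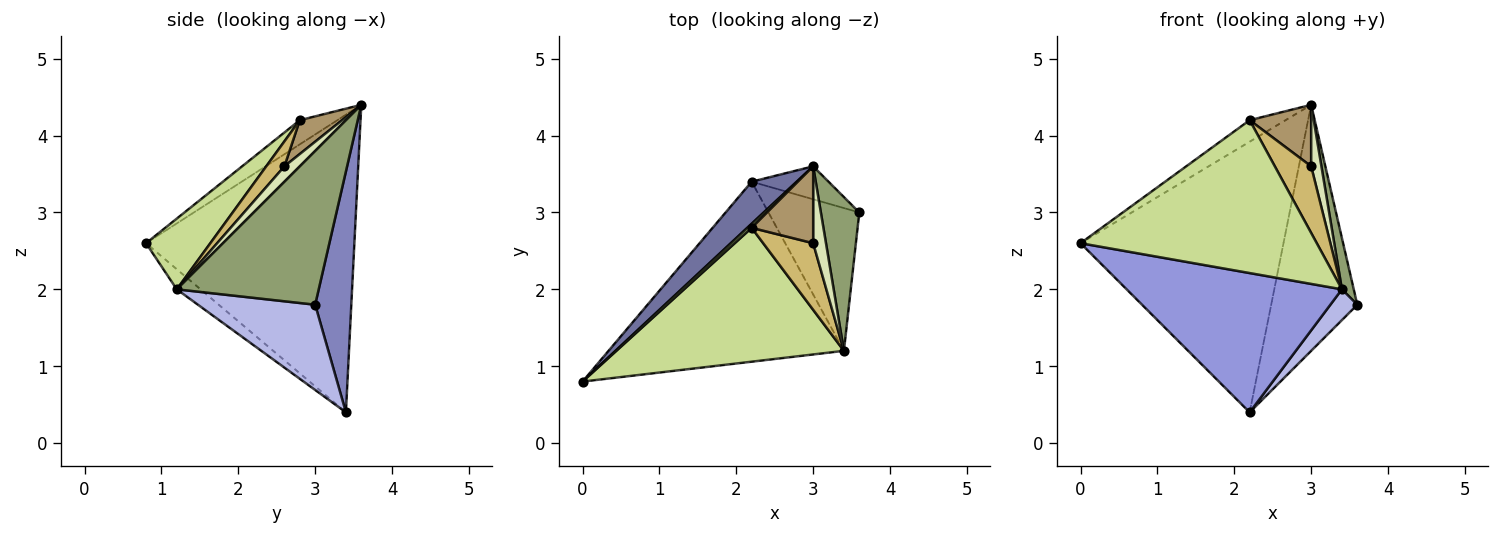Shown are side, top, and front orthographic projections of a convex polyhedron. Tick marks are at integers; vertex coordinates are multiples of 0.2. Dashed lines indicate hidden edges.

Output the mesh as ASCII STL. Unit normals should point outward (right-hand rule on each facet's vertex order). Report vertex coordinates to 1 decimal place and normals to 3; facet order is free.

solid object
 facet normal -0.712 0.694 0.108
  outer loop
   vertex 3.0 3.6 4.4
   vertex 2.2 3.4 0.4
   vertex 0.0 0.8 2.6
  endloop
 endfacet
 facet normal 0.384 0.915 -0.123
  outer loop
   vertex 3.0 3.6 4.4
   vertex 3.6 3.0 1.8
   vertex 2.2 3.4 0.4
  endloop
 endfacet
 facet normal -0.067 -0.611 -0.789
  outer loop
   vertex 3.4 1.2 2.0
   vertex 0.0 0.8 2.6
   vertex 2.2 3.4 0.4
  endloop
 endfacet
 facet normal 0.676 -0.155 -0.720
  outer loop
   vertex 3.4 1.2 2.0
   vertex 2.2 3.4 0.4
   vertex 3.6 3.0 1.8
  endloop
 endfacet
 facet normal 0.967 -0.081 0.242
  outer loop
   vertex 3.4 1.2 2.0
   vertex 3.6 3.0 1.8
   vertex 3.0 3.6 4.4
  endloop
 endfacet
 facet normal -0.717 0.685 0.130
  outer loop
   vertex 2.2 2.8 4.2
   vertex 3.0 3.6 4.4
   vertex 0.0 0.8 2.6
  endloop
 endfacet
 facet normal 0.201 -0.737 0.645
  outer loop
   vertex 2.2 2.8 4.2
   vertex 0.0 0.8 2.6
   vertex 3.4 1.2 2.0
  endloop
 endfacet
 facet normal 0.684 -0.456 0.570
  outer loop
   vertex 3.0 2.6 3.6
   vertex 3.4 1.2 2.0
   vertex 3.0 3.6 4.4
  endloop
 endfacet
 facet normal 0.395 -0.574 0.717
  outer loop
   vertex 3.0 2.6 3.6
   vertex 3.0 3.6 4.4
   vertex 2.2 2.8 4.2
  endloop
 endfacet
 facet normal 0.333 -0.667 0.667
  outer loop
   vertex 3.0 2.6 3.6
   vertex 2.2 2.8 4.2
   vertex 3.4 1.2 2.0
  endloop
 endfacet
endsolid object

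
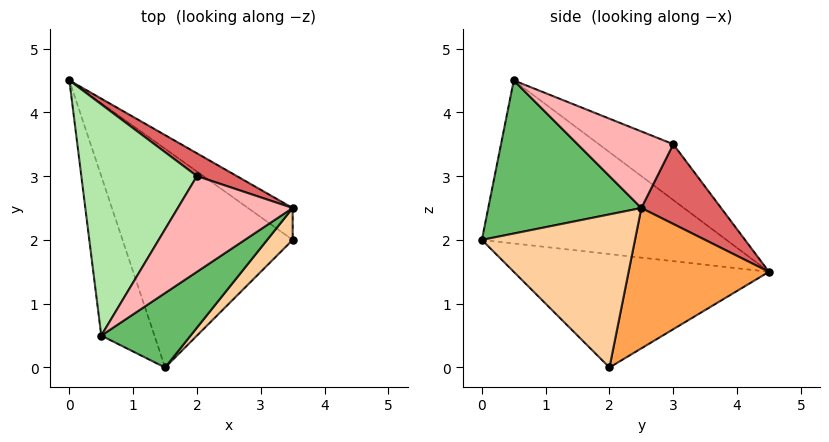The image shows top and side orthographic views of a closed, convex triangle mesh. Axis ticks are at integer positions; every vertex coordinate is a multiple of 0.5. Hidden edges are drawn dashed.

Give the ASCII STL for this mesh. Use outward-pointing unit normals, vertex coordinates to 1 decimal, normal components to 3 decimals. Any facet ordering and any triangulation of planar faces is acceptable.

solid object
 facet normal -0.535 -0.267 -0.802
  outer loop
   vertex 1.5 0.0 2.0
   vertex 0.0 4.5 1.5
   vertex 3.5 2.0 0.0
  endloop
 endfacet
 facet normal -0.897 -0.331 -0.292
  outer loop
   vertex 1.5 0.0 2.0
   vertex 0.5 0.5 4.5
   vertex 0.0 4.5 1.5
  endloop
 endfacet
 facet normal 0.525 0.835 -0.167
  outer loop
   vertex 3.5 2.5 2.5
   vertex 3.5 2.0 0.0
   vertex 0.0 4.5 1.5
  endloop
 endfacet
 facet normal 0.762 -0.635 0.127
  outer loop
   vertex 3.5 2.5 2.5
   vertex 1.5 0.0 2.0
   vertex 3.5 2.0 0.0
  endloop
 endfacet
 facet normal 0.677 -0.621 0.395
  outer loop
   vertex 3.5 2.5 2.5
   vertex 0.5 0.5 4.5
   vertex 1.5 0.0 2.0
  endloop
 endfacet
 facet normal -0.369 0.528 0.765
  outer loop
   vertex 2.0 3.0 3.5
   vertex 0.0 4.5 1.5
   vertex 0.5 0.5 4.5
  endloop
 endfacet
 facet normal 0.436 0.873 0.218
  outer loop
   vertex 2.0 3.0 3.5
   vertex 3.5 2.5 2.5
   vertex 0.0 4.5 1.5
  endloop
 endfacet
 facet normal 0.555 0.000 0.832
  outer loop
   vertex 2.0 3.0 3.5
   vertex 0.5 0.5 4.5
   vertex 3.5 2.5 2.5
  endloop
 endfacet
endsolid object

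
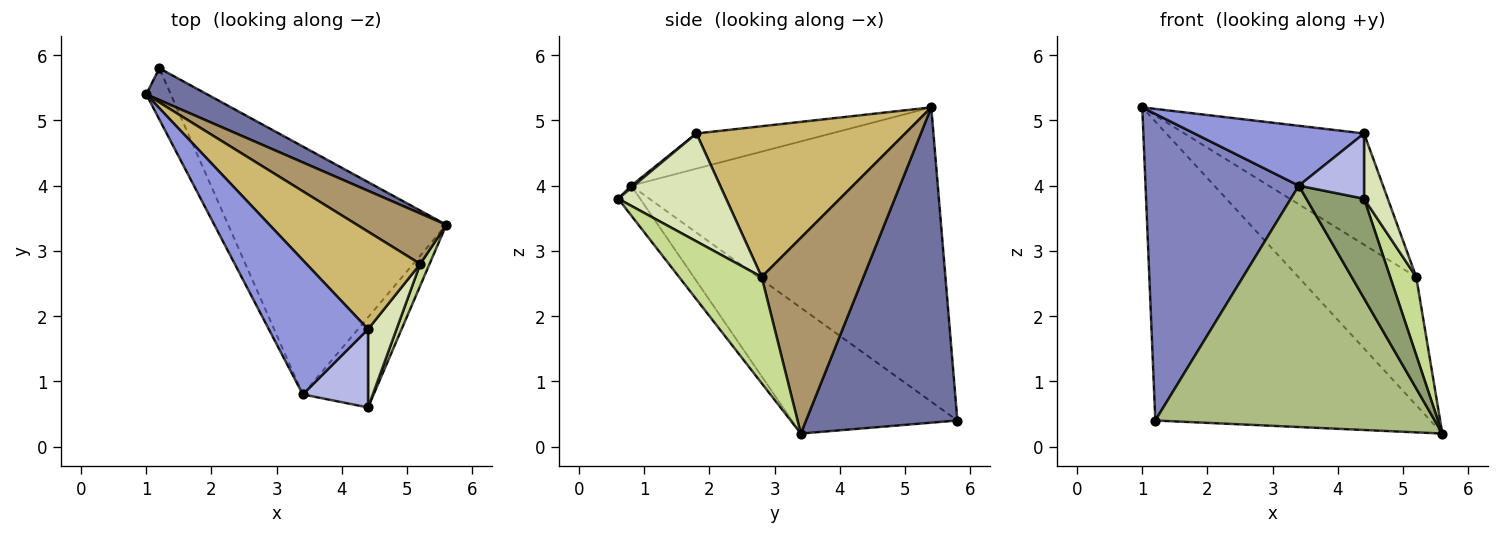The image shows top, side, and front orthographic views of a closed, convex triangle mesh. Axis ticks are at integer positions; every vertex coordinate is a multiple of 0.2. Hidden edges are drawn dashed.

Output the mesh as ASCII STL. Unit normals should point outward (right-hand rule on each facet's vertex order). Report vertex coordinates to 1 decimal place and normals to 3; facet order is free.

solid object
 facet normal 0.480 0.872 0.093
  outer loop
   vertex 1.2 5.8 0.4
   vertex 1.0 5.4 5.2
   vertex 5.6 3.4 0.2
  endloop
 endfacet
 facet normal -0.892 -0.446 -0.074
  outer loop
   vertex 3.4 0.8 4.0
   vertex 1.0 5.4 5.2
   vertex 1.2 5.8 0.4
  endloop
 endfacet
 facet normal -0.308 -0.387 0.869
  outer loop
   vertex 3.4 0.8 4.0
   vertex 4.4 1.8 4.8
   vertex 1.0 5.4 5.2
  endloop
 endfacet
 facet normal 0.026 -0.640 0.768
  outer loop
   vertex 3.4 0.8 4.0
   vertex 4.4 0.6 3.8
   vertex 4.4 1.8 4.8
  endloop
 endfacet
 facet normal -0.272 -0.714 -0.646
  outer loop
   vertex 3.4 0.8 4.0
   vertex 5.6 3.4 0.2
   vertex 4.4 0.6 3.8
  endloop
 endfacet
 facet normal -0.382 -0.645 -0.662
  outer loop
   vertex 3.4 0.8 4.0
   vertex 1.2 5.8 0.4
   vertex 5.6 3.4 0.2
  endloop
 endfacet
 facet normal 0.950 -0.300 0.083
  outer loop
   vertex 5.2 2.8 2.6
   vertex 4.4 0.6 3.8
   vertex 5.6 3.4 0.2
  endloop
 endfacet
 facet normal 0.946 -0.208 0.249
  outer loop
   vertex 5.2 2.8 2.6
   vertex 4.4 1.8 4.8
   vertex 4.4 0.6 3.8
  endloop
 endfacet
 facet normal 0.626 0.726 0.286
  outer loop
   vertex 5.2 2.8 2.6
   vertex 5.6 3.4 0.2
   vertex 1.0 5.4 5.2
  endloop
 endfacet
 facet normal 0.658 0.566 0.497
  outer loop
   vertex 5.2 2.8 2.6
   vertex 1.0 5.4 5.2
   vertex 4.4 1.8 4.8
  endloop
 endfacet
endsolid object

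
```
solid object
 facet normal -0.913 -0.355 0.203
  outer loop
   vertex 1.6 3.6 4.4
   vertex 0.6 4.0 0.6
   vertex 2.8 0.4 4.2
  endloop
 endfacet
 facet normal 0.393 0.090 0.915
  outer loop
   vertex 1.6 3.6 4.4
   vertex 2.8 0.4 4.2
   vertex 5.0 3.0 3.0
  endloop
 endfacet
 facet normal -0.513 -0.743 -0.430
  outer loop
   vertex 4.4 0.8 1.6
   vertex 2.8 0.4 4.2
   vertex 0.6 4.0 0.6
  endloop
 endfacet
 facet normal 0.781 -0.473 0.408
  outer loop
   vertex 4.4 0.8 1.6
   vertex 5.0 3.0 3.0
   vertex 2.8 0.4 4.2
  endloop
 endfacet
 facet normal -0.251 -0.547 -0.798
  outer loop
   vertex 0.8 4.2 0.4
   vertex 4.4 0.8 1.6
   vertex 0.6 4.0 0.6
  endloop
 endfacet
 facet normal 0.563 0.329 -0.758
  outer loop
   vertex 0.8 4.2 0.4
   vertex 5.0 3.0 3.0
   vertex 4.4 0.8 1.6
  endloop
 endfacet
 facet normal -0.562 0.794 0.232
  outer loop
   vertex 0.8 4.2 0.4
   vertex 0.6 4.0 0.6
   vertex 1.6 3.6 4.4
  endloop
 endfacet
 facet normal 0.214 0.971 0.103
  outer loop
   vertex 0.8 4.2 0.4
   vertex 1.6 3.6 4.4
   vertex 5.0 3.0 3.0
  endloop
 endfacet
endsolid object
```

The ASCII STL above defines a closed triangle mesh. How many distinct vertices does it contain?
6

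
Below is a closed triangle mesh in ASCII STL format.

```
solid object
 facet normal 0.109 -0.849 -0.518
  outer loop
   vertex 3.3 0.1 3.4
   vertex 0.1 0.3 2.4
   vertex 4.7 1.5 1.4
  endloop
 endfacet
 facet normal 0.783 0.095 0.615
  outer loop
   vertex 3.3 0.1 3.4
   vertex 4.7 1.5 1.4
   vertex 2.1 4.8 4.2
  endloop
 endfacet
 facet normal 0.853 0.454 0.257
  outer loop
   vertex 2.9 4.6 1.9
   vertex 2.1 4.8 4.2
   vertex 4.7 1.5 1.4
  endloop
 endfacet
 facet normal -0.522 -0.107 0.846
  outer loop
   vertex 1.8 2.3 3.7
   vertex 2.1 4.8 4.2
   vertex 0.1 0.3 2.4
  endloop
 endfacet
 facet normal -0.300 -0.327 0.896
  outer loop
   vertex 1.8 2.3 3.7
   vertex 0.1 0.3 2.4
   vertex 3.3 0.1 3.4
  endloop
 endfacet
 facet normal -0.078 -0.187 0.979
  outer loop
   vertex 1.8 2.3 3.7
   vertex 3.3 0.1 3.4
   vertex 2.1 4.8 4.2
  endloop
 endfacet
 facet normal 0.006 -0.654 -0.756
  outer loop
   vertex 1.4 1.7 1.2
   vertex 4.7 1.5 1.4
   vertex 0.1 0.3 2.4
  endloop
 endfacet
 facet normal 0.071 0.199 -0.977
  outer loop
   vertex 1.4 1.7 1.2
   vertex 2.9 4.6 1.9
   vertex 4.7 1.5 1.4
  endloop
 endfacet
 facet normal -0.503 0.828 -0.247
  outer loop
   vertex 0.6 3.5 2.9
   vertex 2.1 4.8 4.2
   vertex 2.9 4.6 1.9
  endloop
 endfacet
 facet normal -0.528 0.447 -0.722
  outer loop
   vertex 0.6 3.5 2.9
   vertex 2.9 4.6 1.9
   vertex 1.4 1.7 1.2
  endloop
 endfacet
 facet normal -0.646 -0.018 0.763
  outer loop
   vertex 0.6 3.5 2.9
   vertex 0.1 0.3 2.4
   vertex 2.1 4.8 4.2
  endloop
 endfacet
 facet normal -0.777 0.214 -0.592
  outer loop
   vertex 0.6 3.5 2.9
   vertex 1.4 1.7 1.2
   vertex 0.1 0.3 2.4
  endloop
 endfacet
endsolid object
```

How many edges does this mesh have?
18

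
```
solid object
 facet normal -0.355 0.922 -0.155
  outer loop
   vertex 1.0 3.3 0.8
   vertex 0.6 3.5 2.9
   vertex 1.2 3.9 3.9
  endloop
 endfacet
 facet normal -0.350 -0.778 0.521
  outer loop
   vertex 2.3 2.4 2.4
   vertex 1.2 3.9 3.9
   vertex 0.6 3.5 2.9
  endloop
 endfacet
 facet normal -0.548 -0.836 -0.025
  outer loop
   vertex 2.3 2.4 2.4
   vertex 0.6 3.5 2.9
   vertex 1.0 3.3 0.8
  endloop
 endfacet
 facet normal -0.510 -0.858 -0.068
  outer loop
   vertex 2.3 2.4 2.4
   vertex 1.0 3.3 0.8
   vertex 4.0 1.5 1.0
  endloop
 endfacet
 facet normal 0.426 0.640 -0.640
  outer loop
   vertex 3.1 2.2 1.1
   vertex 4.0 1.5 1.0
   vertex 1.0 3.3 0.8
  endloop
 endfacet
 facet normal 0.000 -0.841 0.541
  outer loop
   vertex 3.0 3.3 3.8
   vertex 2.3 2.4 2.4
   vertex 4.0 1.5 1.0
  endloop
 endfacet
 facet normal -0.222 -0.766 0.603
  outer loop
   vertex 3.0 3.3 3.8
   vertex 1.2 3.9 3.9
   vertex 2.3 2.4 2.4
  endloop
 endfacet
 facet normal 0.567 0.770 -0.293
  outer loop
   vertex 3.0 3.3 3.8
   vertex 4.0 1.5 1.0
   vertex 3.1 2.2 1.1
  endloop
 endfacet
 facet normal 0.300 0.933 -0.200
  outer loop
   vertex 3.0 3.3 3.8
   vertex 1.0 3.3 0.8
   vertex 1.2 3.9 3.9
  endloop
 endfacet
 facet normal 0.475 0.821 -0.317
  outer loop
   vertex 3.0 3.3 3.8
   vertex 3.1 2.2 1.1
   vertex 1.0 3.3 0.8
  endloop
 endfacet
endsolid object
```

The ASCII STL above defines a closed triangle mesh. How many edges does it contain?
15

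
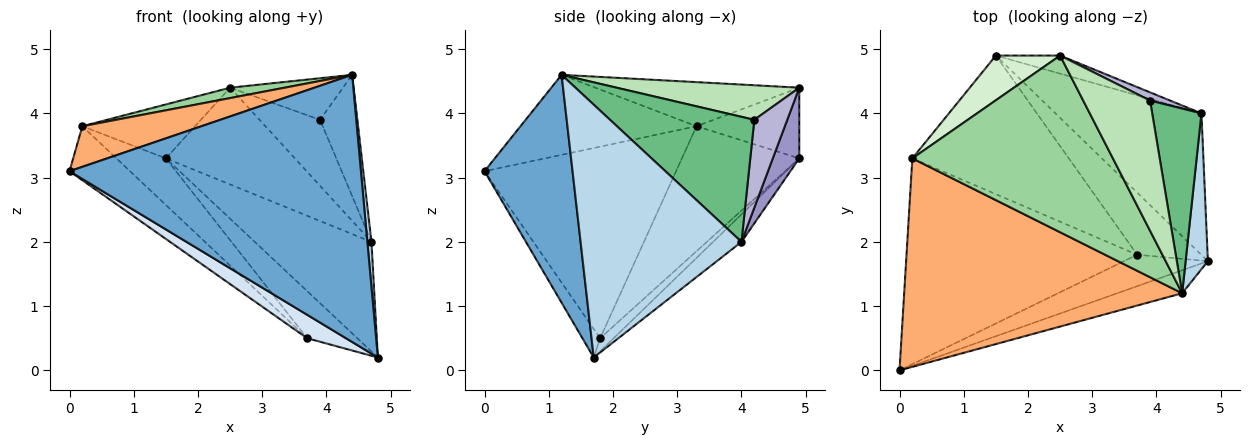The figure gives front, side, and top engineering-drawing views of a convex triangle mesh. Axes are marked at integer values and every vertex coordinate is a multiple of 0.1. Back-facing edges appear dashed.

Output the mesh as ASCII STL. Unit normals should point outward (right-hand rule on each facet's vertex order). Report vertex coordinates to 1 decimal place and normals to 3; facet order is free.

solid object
 facet normal 0.288 -0.954 -0.082
  outer loop
   vertex 4.4 1.2 4.6
   vertex 0.0 0.0 3.1
   vertex 4.8 1.7 0.2
  endloop
 endfacet
 facet normal -0.147 0.606 -0.782
  outer loop
   vertex 4.7 4.0 2.0
   vertex 4.8 1.7 0.2
   vertex 1.5 4.9 3.3
  endloop
 endfacet
 facet normal 0.996 -0.025 0.088
  outer loop
   vertex 4.7 4.0 2.0
   vertex 4.4 1.2 4.6
   vertex 4.8 1.7 0.2
  endloop
 endfacet
 facet normal -0.263 -0.576 -0.774
  outer loop
   vertex 3.7 1.8 0.5
   vertex 4.8 1.7 0.2
   vertex 0.0 0.0 3.1
  endloop
 endfacet
 facet normal -0.160 0.597 -0.786
  outer loop
   vertex 3.7 1.8 0.5
   vertex 1.5 4.9 3.3
   vertex 4.8 1.7 0.2
  endloop
 endfacet
 facet normal -0.272 -0.184 0.945
  outer loop
   vertex 0.2 3.3 3.8
   vertex 0.0 0.0 3.1
   vertex 4.4 1.2 4.6
  endloop
 endfacet
 facet normal -0.626 0.198 -0.754
  outer loop
   vertex 0.2 3.3 3.8
   vertex 3.7 1.8 0.5
   vertex 0.0 0.0 3.1
  endloop
 endfacet
 facet normal -0.604 0.254 -0.756
  outer loop
   vertex 0.2 3.3 3.8
   vertex 1.5 4.9 3.3
   vertex 3.7 1.8 0.5
  endloop
 endfacet
 facet normal 0.905 0.234 0.356
  outer loop
   vertex 3.9 4.2 3.9
   vertex 4.4 1.2 4.6
   vertex 4.7 4.0 2.0
  endloop
 endfacet
 facet normal -0.214 -0.057 0.975
  outer loop
   vertex 2.5 4.9 4.4
   vertex 0.2 3.3 3.8
   vertex 4.4 1.2 4.6
  endloop
 endfacet
 facet normal 0.442 0.273 0.855
  outer loop
   vertex 2.5 4.9 4.4
   vertex 4.4 1.2 4.6
   vertex 3.9 4.2 3.9
  endloop
 endfacet
 facet normal -0.575 0.630 0.522
  outer loop
   vertex 2.5 4.9 4.4
   vertex 1.5 4.9 3.3
   vertex 0.2 3.3 3.8
  endloop
 endfacet
 facet normal 0.198 0.964 -0.180
  outer loop
   vertex 2.5 4.9 4.4
   vertex 4.7 4.0 2.0
   vertex 1.5 4.9 3.3
  endloop
 endfacet
 facet normal 0.475 0.873 0.108
  outer loop
   vertex 2.5 4.9 4.4
   vertex 3.9 4.2 3.9
   vertex 4.7 4.0 2.0
  endloop
 endfacet
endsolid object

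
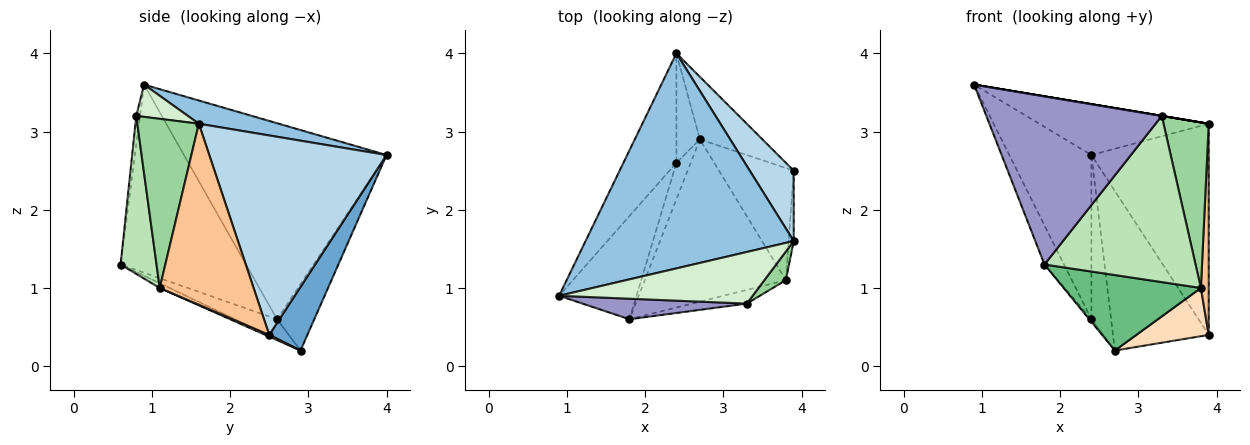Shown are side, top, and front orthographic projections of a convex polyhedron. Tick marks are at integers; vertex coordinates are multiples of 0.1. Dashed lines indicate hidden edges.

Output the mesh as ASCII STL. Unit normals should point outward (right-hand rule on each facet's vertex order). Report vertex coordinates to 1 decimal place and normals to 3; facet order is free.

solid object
 facet normal 0.348 0.873 -0.342
  outer loop
   vertex 2.7 2.9 0.2
   vertex 2.4 4.0 2.7
   vertex 3.9 2.5 0.4
  endloop
 endfacet
 facet normal 0.108 0.229 0.968
  outer loop
   vertex 3.9 1.6 3.1
   vertex 2.4 4.0 2.7
   vertex 0.9 0.9 3.6
  endloop
 endfacet
 facet normal 0.820 0.543 0.181
  outer loop
   vertex 3.9 1.6 3.1
   vertex 3.9 2.5 0.4
   vertex 2.4 4.0 2.7
  endloop
 endfacet
 facet normal -0.915 0.143 -0.377
  outer loop
   vertex 2.4 2.6 0.6
   vertex 1.8 0.6 1.3
   vertex 0.9 0.9 3.6
  endloop
 endfacet
 facet normal -0.814 0.041 -0.579
  outer loop
   vertex 2.4 2.6 0.6
   vertex 2.7 2.9 0.2
   vertex 1.8 0.6 1.3
  endloop
 endfacet
 facet normal -0.844 0.447 -0.298
  outer loop
   vertex 2.4 2.6 0.6
   vertex 2.4 4.0 2.7
   vertex 2.7 2.9 0.2
  endloop
 endfacet
 facet normal 0.996 -0.083 -0.028
  outer loop
   vertex 3.8 1.1 1.0
   vertex 3.9 2.5 0.4
   vertex 3.9 1.6 3.1
  endloop
 endfacet
 facet normal 0.021 -0.395 -0.918
  outer loop
   vertex 3.8 1.1 1.0
   vertex 2.7 2.9 0.2
   vertex 3.9 2.5 0.4
  endloop
 endfacet
 facet normal -0.031 -0.421 -0.906
  outer loop
   vertex 3.8 1.1 1.0
   vertex 1.8 0.6 1.3
   vertex 2.7 2.9 0.2
  endloop
 endfacet
 facet normal 0.802 -0.589 0.102
  outer loop
   vertex 3.3 0.8 3.2
   vertex 3.8 1.1 1.0
   vertex 3.9 1.6 3.1
  endloop
 endfacet
 facet normal 0.230 -0.970 -0.080
  outer loop
   vertex 3.3 0.8 3.2
   vertex 1.8 0.6 1.3
   vertex 3.8 1.1 1.0
  endloop
 endfacet
 facet normal 0.164 0.000 0.986
  outer loop
   vertex 3.3 0.8 3.2
   vertex 3.9 1.6 3.1
   vertex 0.9 0.9 3.6
  endloop
 endfacet
 facet normal -0.021 -0.992 0.121
  outer loop
   vertex 3.3 0.8 3.2
   vertex 0.9 0.9 3.6
   vertex 1.8 0.6 1.3
  endloop
 endfacet
 facet normal -0.899 0.364 -0.243
  outer loop
   vertex 2.4 2.6 0.6
   vertex 0.9 0.9 3.6
   vertex 2.4 4.0 2.7
  endloop
 endfacet
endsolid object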